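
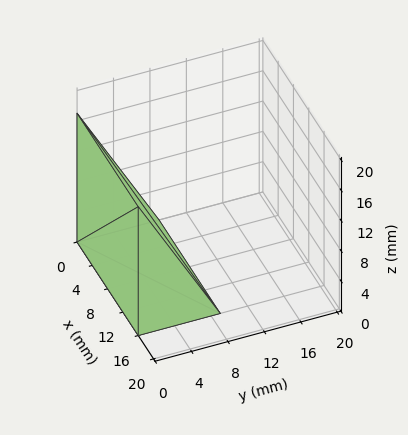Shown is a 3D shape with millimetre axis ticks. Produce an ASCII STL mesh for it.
Reading the render: the shape is a wedge (ramp): 16 × 9 mm base, rising to 17 mm along the y=0 edge and sloping linearly to z=0 at y=9 (dimensions read to the nearest mm from the axis ticks). For the STL, each face is triangulated and given an outward normal.

solid part
  facet normal 0.0000 0.0000 -1.0000
    outer loop
      vertex 16.0 9.0 0.0
      vertex 16.0 0.0 0.0
      vertex 0.0 0.0 0.0
    endloop
  endfacet
  facet normal 0.0000 0.0000 -1.0000
    outer loop
      vertex 0.0 9.0 0.0
      vertex 16.0 9.0 0.0
      vertex 0.0 0.0 0.0
    endloop
  endfacet
  facet normal 0.0000 -1.0000 0.0000
    outer loop
      vertex 0.0 0.0 0.0
      vertex 16.0 0.0 0.0
      vertex 16.0 0.0 17.0
    endloop
  endfacet
  facet normal 0.0000 -1.0000 0.0000
    outer loop
      vertex 0.0 0.0 0.0
      vertex 16.0 0.0 17.0
      vertex 0.0 0.0 17.0
    endloop
  endfacet
  facet normal 0.0000 0.8838 0.4679
    outer loop
      vertex 0.0 0.0 17.0
      vertex 16.0 0.0 17.0
      vertex 16.0 9.0 0.0
    endloop
  endfacet
  facet normal 0.0000 0.8838 0.4679
    outer loop
      vertex 0.0 0.0 17.0
      vertex 16.0 9.0 0.0
      vertex 0.0 9.0 0.0
    endloop
  endfacet
  facet normal -1.0000 0.0000 0.0000
    outer loop
      vertex 0.0 0.0 17.0
      vertex 0.0 9.0 0.0
      vertex 0.0 0.0 0.0
    endloop
  endfacet
  facet normal 1.0000 0.0000 0.0000
    outer loop
      vertex 16.0 0.0 0.0
      vertex 16.0 9.0 0.0
      vertex 16.0 0.0 17.0
    endloop
  endfacet
endsolid part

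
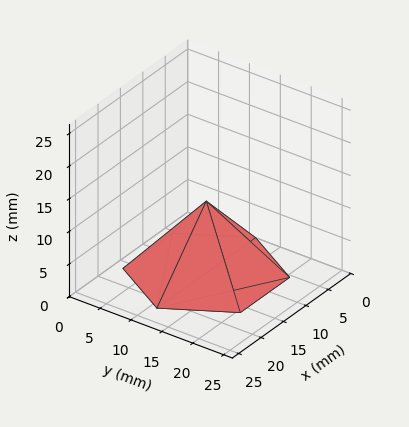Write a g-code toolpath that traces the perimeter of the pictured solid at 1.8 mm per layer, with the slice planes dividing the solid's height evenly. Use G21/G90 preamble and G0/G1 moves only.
Reading the render: the shape is a regular 6-sided pyramid, base circumscribed radius ≈ 11 mm, apex at z ≈ 11 mm (dimensions read to the nearest mm from the axis ticks). For the g-code, the solid's height is divided into equal slices at the stated Δz and each level perimeter traced with G1 moves after a G0 lift.

; perimeter-only toolpath
G21 ; units = mm
G90 ; absolute positioning
G28 ; home
; layer 1
G0 Z1.8
G0 X20.2 Y11.0
G1 X15.6 Y18.9
G1 X6.4 Y18.9
G1 X1.8 Y11.0
G1 X6.4 Y3.1
G1 X15.6 Y3.1
G1 X20.2 Y11.0
; layer 2
G0 Z3.7
G0 X18.3 Y11.0
G1 X14.7 Y17.3
G1 X7.3 Y17.3
G1 X3.7 Y11.0
G1 X7.3 Y4.7
G1 X14.7 Y4.7
G1 X18.3 Y11.0
; layer 3
G0 Z5.5
G0 X16.5 Y11.0
G1 X13.8 Y15.8
G1 X8.2 Y15.8
G1 X5.5 Y11.0
G1 X8.2 Y6.2
G1 X13.8 Y6.2
G1 X16.5 Y11.0
; layer 4
G0 Z7.3
G0 X14.7 Y11.0
G1 X12.8 Y14.2
G1 X9.2 Y14.2
G1 X7.3 Y11.0
G1 X9.2 Y7.8
G1 X12.8 Y7.8
G1 X14.7 Y11.0
; layer 5
G0 Z9.2
G0 X12.8 Y11.0
G1 X11.9 Y12.6
G1 X10.1 Y12.6
G1 X9.2 Y11.0
G1 X10.1 Y9.4
G1 X11.9 Y9.4
G1 X12.8 Y11.0
M2 ; end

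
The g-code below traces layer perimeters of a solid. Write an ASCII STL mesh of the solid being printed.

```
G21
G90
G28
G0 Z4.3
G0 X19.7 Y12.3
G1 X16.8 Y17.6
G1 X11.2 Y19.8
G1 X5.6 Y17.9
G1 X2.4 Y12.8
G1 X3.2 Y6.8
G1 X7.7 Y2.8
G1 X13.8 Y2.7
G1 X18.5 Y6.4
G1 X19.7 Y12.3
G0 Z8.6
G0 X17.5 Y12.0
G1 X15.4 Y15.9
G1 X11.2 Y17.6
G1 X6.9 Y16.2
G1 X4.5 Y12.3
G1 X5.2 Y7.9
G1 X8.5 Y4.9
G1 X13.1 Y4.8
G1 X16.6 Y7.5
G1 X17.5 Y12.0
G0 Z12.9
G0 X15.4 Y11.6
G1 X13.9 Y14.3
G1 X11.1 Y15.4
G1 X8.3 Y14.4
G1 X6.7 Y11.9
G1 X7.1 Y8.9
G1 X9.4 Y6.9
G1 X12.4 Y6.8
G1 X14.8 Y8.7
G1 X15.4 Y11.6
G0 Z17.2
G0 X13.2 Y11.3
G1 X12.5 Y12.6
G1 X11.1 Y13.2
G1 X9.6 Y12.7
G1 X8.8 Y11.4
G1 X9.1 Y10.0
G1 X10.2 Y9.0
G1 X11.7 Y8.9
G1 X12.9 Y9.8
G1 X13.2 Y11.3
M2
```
solid part
  facet normal 0.0000 0.0000 -1.0000
    outer loop
      vertex 11.3 22.0 0.0
      vertex 18.3 19.2 0.0
      vertex 21.9 12.6 0.0
    endloop
  endfacet
  facet normal 0.0000 0.0000 -1.0000
    outer loop
      vertex 4.2 19.6 0.0
      vertex 11.3 22.0 0.0
      vertex 21.9 12.6 0.0
    endloop
  endfacet
  facet normal 0.0000 0.0000 -1.0000
    outer loop
      vertex 0.2 13.2 0.0
      vertex 4.2 19.6 0.0
      vertex 21.9 12.6 0.0
    endloop
  endfacet
  facet normal 0.0000 0.0000 -1.0000
    outer loop
      vertex 1.3 5.8 0.0
      vertex 0.2 13.2 0.0
      vertex 21.9 12.6 0.0
    endloop
  endfacet
  facet normal 0.0000 0.0000 -1.0000
    outer loop
      vertex 6.9 0.8 0.0
      vertex 1.3 5.8 0.0
      vertex 21.9 12.6 0.0
    endloop
  endfacet
  facet normal 0.0000 0.0000 -1.0000
    outer loop
      vertex 14.5 0.6 0.0
      vertex 6.9 0.8 0.0
      vertex 21.9 12.6 0.0
    endloop
  endfacet
  facet normal 0.0000 0.0000 -1.0000
    outer loop
      vertex 20.4 5.2 0.0
      vertex 14.5 0.6 0.0
      vertex 21.9 12.6 0.0
    endloop
  endfacet
  facet normal 0.7912 0.4316 0.4332
    outer loop
      vertex 21.9 12.6 0.0
      vertex 18.3 19.2 0.0
      vertex 11.0 11.0 21.5
    endloop
  endfacet
  facet normal 0.3348 0.8370 0.4329
    outer loop
      vertex 18.3 19.2 0.0
      vertex 11.3 22.0 0.0
      vertex 11.0 11.0 21.5
    endloop
  endfacet
  facet normal -0.2887 0.8540 0.4329
    outer loop
      vertex 11.3 22.0 0.0
      vertex 4.2 19.6 0.0
      vertex 11.0 11.0 21.5
    endloop
  endfacet
  facet normal -0.7644 0.4778 0.4329
    outer loop
      vertex 4.2 19.6 0.0
      vertex 0.2 13.2 0.0
      vertex 11.0 11.0 21.5
    endloop
  endfacet
  facet normal -0.8911 -0.1325 0.4341
    outer loop
      vertex 0.2 13.2 0.0
      vertex 1.3 5.8 0.0
      vertex 11.0 11.0 21.5
    endloop
  endfacet
  facet normal -0.6002 -0.6722 0.4334
    outer loop
      vertex 1.3 5.8 0.0
      vertex 6.9 0.8 0.0
      vertex 11.0 11.0 21.5
    endloop
  endfacet
  facet normal -0.0237 -0.9015 0.4322
    outer loop
      vertex 6.9 0.8 0.0
      vertex 14.5 0.6 0.0
      vertex 11.0 11.0 21.5
    endloop
  endfacet
  facet normal 0.5540 -0.7105 0.4339
    outer loop
      vertex 14.5 0.6 0.0
      vertex 20.4 5.2 0.0
      vertex 11.0 11.0 21.5
    endloop
  endfacet
  facet normal 0.8828 -0.1790 0.4343
    outer loop
      vertex 20.4 5.2 0.0
      vertex 21.9 12.6 0.0
      vertex 11.0 11.0 21.5
    endloop
  endfacet
endsolid part

The G0 Z moves step by Δz≈4.3 mm. The G1 loops shrink linearly with z, so the solid tapers from its base footprint up to z≈21.5. Closing with a flat bottom cap and the tapered top and triangulating gives 16 facets — a regular 9-sided pyramid, base circumscribed radius ≈ 11 mm, apex at z ≈ 21.5 mm.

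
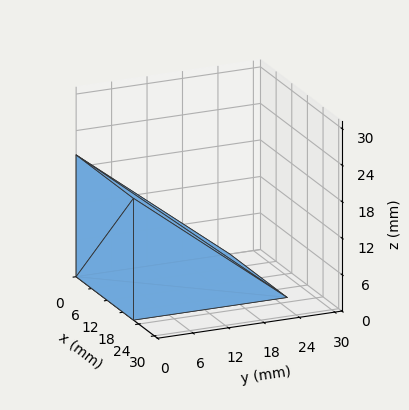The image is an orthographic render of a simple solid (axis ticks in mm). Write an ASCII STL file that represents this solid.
Reading the render: the shape is a wedge (ramp): 22 × 26 mm base, rising to 20 mm along the y=0 edge and sloping linearly to z=0 at y=26 (dimensions read to the nearest mm from the axis ticks). For the STL, each face is triangulated and given an outward normal.

solid part
  facet normal 0.0000 0.0000 -1.0000
    outer loop
      vertex 22.00 26.00 0.00
      vertex 22.00 0.00 0.00
      vertex 0.00 0.00 0.00
    endloop
  endfacet
  facet normal 0.0000 0.0000 -1.0000
    outer loop
      vertex 0.00 26.00 0.00
      vertex 22.00 26.00 0.00
      vertex 0.00 0.00 0.00
    endloop
  endfacet
  facet normal 0.0000 -1.0000 0.0000
    outer loop
      vertex 0.00 0.00 0.00
      vertex 22.00 0.00 0.00
      vertex 22.00 0.00 20.00
    endloop
  endfacet
  facet normal 0.0000 -1.0000 0.0000
    outer loop
      vertex 0.00 0.00 0.00
      vertex 22.00 0.00 20.00
      vertex 0.00 0.00 20.00
    endloop
  endfacet
  facet normal 0.0000 0.6097 0.7926
    outer loop
      vertex 0.00 0.00 20.00
      vertex 22.00 0.00 20.00
      vertex 22.00 26.00 0.00
    endloop
  endfacet
  facet normal 0.0000 0.6097 0.7926
    outer loop
      vertex 0.00 0.00 20.00
      vertex 22.00 26.00 0.00
      vertex 0.00 26.00 0.00
    endloop
  endfacet
  facet normal -1.0000 0.0000 0.0000
    outer loop
      vertex 0.00 0.00 20.00
      vertex 0.00 26.00 0.00
      vertex 0.00 0.00 0.00
    endloop
  endfacet
  facet normal 1.0000 0.0000 0.0000
    outer loop
      vertex 22.00 0.00 0.00
      vertex 22.00 26.00 0.00
      vertex 22.00 0.00 20.00
    endloop
  endfacet
endsolid part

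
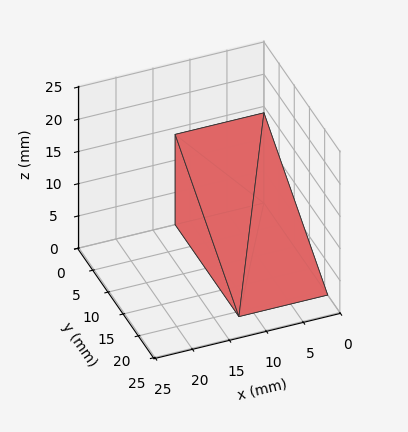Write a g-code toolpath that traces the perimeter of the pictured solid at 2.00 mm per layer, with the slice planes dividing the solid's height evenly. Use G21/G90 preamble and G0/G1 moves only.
Reading the render: the shape is a wedge (ramp): 12 × 21 mm base, rising to 14 mm along the y=0 edge and sloping linearly to z=0 at y=21 (dimensions read to the nearest mm from the axis ticks). For the g-code, the solid's height is divided into equal slices at the stated Δz and each level perimeter traced with G1 moves after a G0 lift.

; perimeter-only toolpath
G21 ; units = mm
G90 ; absolute positioning
G28 ; home
; layer 1
G0 Z2.00
G0 X0.00 Y0.00
G1 X12.00 Y0.00
G1 X12.00 Y18.00
G1 X0.00 Y18.00
G1 X0.00 Y0.00
; layer 2
G0 Z4.00
G0 X0.00 Y0.00
G1 X12.00 Y0.00
G1 X12.00 Y15.00
G1 X0.00 Y15.00
G1 X0.00 Y0.00
; layer 3
G0 Z6.00
G0 X0.00 Y0.00
G1 X12.00 Y0.00
G1 X12.00 Y12.00
G1 X0.00 Y12.00
G1 X0.00 Y0.00
; layer 4
G0 Z8.00
G0 X0.00 Y0.00
G1 X12.00 Y0.00
G1 X12.00 Y9.00
G1 X0.00 Y9.00
G1 X0.00 Y0.00
; layer 5
G0 Z10.00
G0 X0.00 Y0.00
G1 X12.00 Y0.00
G1 X12.00 Y6.00
G1 X0.00 Y6.00
G1 X0.00 Y0.00
; layer 6
G0 Z12.00
G0 X0.00 Y0.00
G1 X12.00 Y0.00
G1 X12.00 Y3.00
G1 X0.00 Y3.00
G1 X0.00 Y0.00
M2 ; end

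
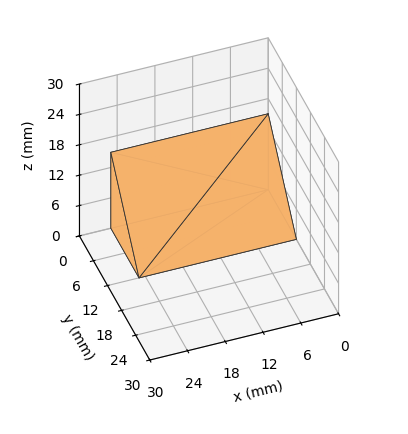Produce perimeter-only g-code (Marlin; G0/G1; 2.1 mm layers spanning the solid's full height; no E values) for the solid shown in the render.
Reading the render: the shape is a wedge (ramp): 25 × 12 mm base, rising to 15 mm along the y=0 edge and sloping linearly to z=0 at y=12 (dimensions read to the nearest mm from the axis ticks). For the g-code, the solid's height is divided into equal slices at the stated Δz and each level perimeter traced with G1 moves after a G0 lift.

; perimeter-only toolpath
G21 ; units = mm
G90 ; absolute positioning
G28 ; home
; layer 1
G0 Z2.1
G0 X0.0 Y0.0
G1 X25.0 Y0.0
G1 X25.0 Y10.3
G1 X0.0 Y10.3
G1 X0.0 Y0.0
; layer 2
G0 Z4.3
G0 X0.0 Y0.0
G1 X25.0 Y0.0
G1 X25.0 Y8.6
G1 X0.0 Y8.6
G1 X0.0 Y0.0
; layer 3
G0 Z6.4
G0 X0.0 Y0.0
G1 X25.0 Y0.0
G1 X25.0 Y6.9
G1 X0.0 Y6.9
G1 X0.0 Y0.0
; layer 4
G0 Z8.6
G0 X0.0 Y0.0
G1 X25.0 Y0.0
G1 X25.0 Y5.1
G1 X0.0 Y5.1
G1 X0.0 Y0.0
; layer 5
G0 Z10.7
G0 X0.0 Y0.0
G1 X25.0 Y0.0
G1 X25.0 Y3.4
G1 X0.0 Y3.4
G1 X0.0 Y0.0
; layer 6
G0 Z12.9
G0 X0.0 Y0.0
G1 X25.0 Y0.0
G1 X25.0 Y1.7
G1 X0.0 Y1.7
G1 X0.0 Y0.0
M2 ; end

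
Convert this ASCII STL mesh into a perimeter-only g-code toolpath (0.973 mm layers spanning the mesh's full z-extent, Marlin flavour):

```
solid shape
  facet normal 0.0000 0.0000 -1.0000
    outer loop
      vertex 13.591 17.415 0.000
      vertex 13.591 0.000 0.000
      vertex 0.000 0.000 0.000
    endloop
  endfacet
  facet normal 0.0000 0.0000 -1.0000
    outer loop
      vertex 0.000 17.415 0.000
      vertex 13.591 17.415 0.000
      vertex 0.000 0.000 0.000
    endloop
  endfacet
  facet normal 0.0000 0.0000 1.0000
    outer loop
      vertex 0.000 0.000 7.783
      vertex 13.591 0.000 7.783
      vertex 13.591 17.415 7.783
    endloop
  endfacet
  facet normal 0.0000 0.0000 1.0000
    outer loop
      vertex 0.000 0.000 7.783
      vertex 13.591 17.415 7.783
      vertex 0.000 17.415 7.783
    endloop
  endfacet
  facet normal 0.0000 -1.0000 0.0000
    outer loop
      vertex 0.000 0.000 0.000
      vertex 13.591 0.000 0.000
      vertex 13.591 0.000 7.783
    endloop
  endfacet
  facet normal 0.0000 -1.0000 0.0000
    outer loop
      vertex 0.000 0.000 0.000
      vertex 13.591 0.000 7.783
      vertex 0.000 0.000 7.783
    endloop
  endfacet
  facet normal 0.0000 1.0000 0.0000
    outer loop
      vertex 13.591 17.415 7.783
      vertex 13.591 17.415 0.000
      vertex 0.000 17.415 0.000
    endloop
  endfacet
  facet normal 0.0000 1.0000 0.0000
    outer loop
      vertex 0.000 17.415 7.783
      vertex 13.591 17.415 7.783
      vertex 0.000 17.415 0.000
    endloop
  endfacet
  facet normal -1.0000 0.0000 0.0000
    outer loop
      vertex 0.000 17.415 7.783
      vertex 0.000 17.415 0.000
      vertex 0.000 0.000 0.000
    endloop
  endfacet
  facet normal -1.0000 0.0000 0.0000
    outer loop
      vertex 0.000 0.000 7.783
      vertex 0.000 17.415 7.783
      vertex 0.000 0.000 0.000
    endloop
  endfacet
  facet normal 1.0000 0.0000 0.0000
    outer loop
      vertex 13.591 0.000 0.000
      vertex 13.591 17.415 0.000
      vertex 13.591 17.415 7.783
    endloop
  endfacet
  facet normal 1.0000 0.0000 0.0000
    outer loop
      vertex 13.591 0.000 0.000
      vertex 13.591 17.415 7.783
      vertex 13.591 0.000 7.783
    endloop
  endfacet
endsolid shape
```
; perimeter-only toolpath
G21 ; units = mm
G90 ; absolute positioning
G28 ; home
; layer 1
G0 Z0.973
G0 X0.000 Y0.000
G1 X13.591 Y0.000
G1 X13.591 Y17.415
G1 X0.000 Y17.415
G1 X0.000 Y0.000
; layer 2
G0 Z1.946
G0 X0.000 Y0.000
G1 X13.591 Y0.000
G1 X13.591 Y17.415
G1 X0.000 Y17.415
G1 X0.000 Y0.000
; layer 3
G0 Z2.919
G0 X0.000 Y0.000
G1 X13.591 Y0.000
G1 X13.591 Y17.415
G1 X0.000 Y17.415
G1 X0.000 Y0.000
; layer 4
G0 Z3.892
G0 X0.000 Y0.000
G1 X13.591 Y0.000
G1 X13.591 Y17.415
G1 X0.000 Y17.415
G1 X0.000 Y0.000
; layer 5
G0 Z4.864
G0 X0.000 Y0.000
G1 X13.591 Y0.000
G1 X13.591 Y17.415
G1 X0.000 Y17.415
G1 X0.000 Y0.000
; layer 6
G0 Z5.837
G0 X0.000 Y0.000
G1 X13.591 Y0.000
G1 X13.591 Y17.415
G1 X0.000 Y17.415
G1 X0.000 Y0.000
; layer 7
G0 Z6.810
G0 X0.000 Y0.000
G1 X13.591 Y0.000
G1 X13.591 Y17.415
G1 X0.000 Y17.415
G1 X0.000 Y0.000
; layer 8
G0 Z7.783
G0 X0.000 Y0.000
G1 X13.591 Y0.000
G1 X13.591 Y17.415
G1 X0.000 Y17.415
G1 X0.000 Y0.000
M2 ; end

The solid is a rectangular box, roughly 13.6 × 17.4 mm footprint and 7.78 mm tall. Slicing at Δz = 0.973 mm — 8 equal slices spanning the solid's height, so layer i sits at z = i·h/8 — gives 8 non-empty perimeters. Each is a 4-segment closed polygon; G0 lifts to the layer z and rapids to the start vertex, then G1 traces the edges.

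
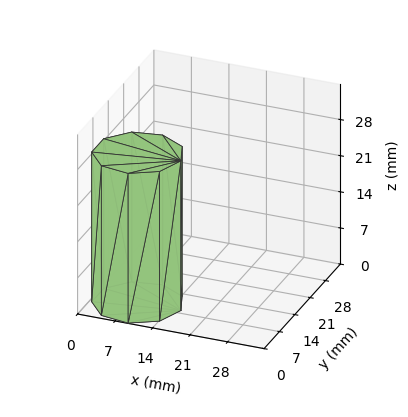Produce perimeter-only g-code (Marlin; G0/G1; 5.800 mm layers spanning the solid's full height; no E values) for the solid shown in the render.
Reading the render: the shape is a regular 9-sided prism (a cylinder approximated with 9 flat sides), circumscribed radius ≈ 8 mm, height ≈ 29 mm (dimensions read to the nearest mm from the axis ticks). For the g-code, the solid's height is divided into equal slices at the stated Δz and each level perimeter traced with G1 moves after a G0 lift.

; perimeter-only toolpath
G21 ; units = mm
G90 ; absolute positioning
G28 ; home
; layer 1
G0 Z5.800
G0 X16.000 Y8.000
G1 X14.128 Y13.142
G1 X9.389 Y15.878
G1 X4.000 Y14.928
G1 X0.482 Y10.736
G1 X0.482 Y5.264
G1 X4.000 Y1.072
G1 X9.389 Y0.122
G1 X14.128 Y2.858
G1 X16.000 Y8.000
; layer 2
G0 Z11.600
G0 X16.000 Y8.000
G1 X14.128 Y13.142
G1 X9.389 Y15.878
G1 X4.000 Y14.928
G1 X0.482 Y10.736
G1 X0.482 Y5.264
G1 X4.000 Y1.072
G1 X9.389 Y0.122
G1 X14.128 Y2.858
G1 X16.000 Y8.000
; layer 3
G0 Z17.400
G0 X16.000 Y8.000
G1 X14.128 Y13.142
G1 X9.389 Y15.878
G1 X4.000 Y14.928
G1 X0.482 Y10.736
G1 X0.482 Y5.264
G1 X4.000 Y1.072
G1 X9.389 Y0.122
G1 X14.128 Y2.858
G1 X16.000 Y8.000
; layer 4
G0 Z23.200
G0 X16.000 Y8.000
G1 X14.128 Y13.142
G1 X9.389 Y15.878
G1 X4.000 Y14.928
G1 X0.482 Y10.736
G1 X0.482 Y5.264
G1 X4.000 Y1.072
G1 X9.389 Y0.122
G1 X14.128 Y2.858
G1 X16.000 Y8.000
; layer 5
G0 Z29.000
G0 X16.000 Y8.000
G1 X14.128 Y13.142
G1 X9.389 Y15.878
G1 X4.000 Y14.928
G1 X0.482 Y10.736
G1 X0.482 Y5.264
G1 X4.000 Y1.072
G1 X9.389 Y0.122
G1 X14.128 Y2.858
G1 X16.000 Y8.000
M2 ; end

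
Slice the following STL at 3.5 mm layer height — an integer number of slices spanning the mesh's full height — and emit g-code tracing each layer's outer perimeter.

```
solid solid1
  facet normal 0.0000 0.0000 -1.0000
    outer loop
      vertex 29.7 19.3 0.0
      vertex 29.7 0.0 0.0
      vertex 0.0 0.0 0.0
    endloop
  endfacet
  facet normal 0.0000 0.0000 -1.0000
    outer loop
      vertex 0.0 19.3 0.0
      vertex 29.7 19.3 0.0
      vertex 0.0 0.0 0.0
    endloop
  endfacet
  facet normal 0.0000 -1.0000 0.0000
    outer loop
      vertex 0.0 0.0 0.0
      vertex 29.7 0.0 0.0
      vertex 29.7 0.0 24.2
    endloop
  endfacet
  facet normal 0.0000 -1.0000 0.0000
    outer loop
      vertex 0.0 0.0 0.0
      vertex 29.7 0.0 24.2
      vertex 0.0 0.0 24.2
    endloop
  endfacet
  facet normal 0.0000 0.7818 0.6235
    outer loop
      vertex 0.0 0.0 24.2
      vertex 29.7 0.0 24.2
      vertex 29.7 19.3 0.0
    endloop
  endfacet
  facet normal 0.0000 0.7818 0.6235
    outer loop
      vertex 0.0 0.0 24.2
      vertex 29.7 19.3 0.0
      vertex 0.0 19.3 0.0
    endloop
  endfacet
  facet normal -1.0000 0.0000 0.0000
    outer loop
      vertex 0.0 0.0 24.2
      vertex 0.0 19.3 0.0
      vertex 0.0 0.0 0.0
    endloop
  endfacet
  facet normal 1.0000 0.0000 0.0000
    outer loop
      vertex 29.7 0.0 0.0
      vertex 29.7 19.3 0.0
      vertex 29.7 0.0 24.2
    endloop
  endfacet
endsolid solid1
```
; perimeter-only toolpath
G21 ; units = mm
G90 ; absolute positioning
G28 ; home
; layer 1
G0 Z3.5
G0 X0.0 Y0.0
G1 X29.7 Y0.0
G1 X29.7 Y16.5
G1 X0.0 Y16.5
G1 X0.0 Y0.0
; layer 2
G0 Z6.9
G0 X0.0 Y0.0
G1 X29.7 Y0.0
G1 X29.7 Y13.8
G1 X0.0 Y13.8
G1 X0.0 Y0.0
; layer 3
G0 Z10.4
G0 X0.0 Y0.0
G1 X29.7 Y0.0
G1 X29.7 Y11.0
G1 X0.0 Y11.0
G1 X0.0 Y0.0
; layer 4
G0 Z13.8
G0 X0.0 Y0.0
G1 X29.7 Y0.0
G1 X29.7 Y8.3
G1 X0.0 Y8.3
G1 X0.0 Y0.0
; layer 5
G0 Z17.3
G0 X0.0 Y0.0
G1 X29.7 Y0.0
G1 X29.7 Y5.5
G1 X0.0 Y5.5
G1 X0.0 Y0.0
; layer 6
G0 Z20.7
G0 X0.0 Y0.0
G1 X29.7 Y0.0
G1 X29.7 Y2.8
G1 X0.0 Y2.8
G1 X0.0 Y0.0
M2 ; end

The solid is a wedge (ramp): 29.7 × 19.3 mm base, rising to 24.2 mm along the y=0 edge and sloping linearly to z=0 at y=19.3. Slicing at Δz = 3.5 mm — 7 equal slices spanning the solid's height, so layer i sits at z = i·h/7 — gives 6 non-empty perimeters. Each is a 4-segment closed polygon; G0 lifts to the layer z and rapids to the start vertex, then G1 traces the edges. The cross-section shrinks linearly with z (the slice at the apex is degenerate and omitted).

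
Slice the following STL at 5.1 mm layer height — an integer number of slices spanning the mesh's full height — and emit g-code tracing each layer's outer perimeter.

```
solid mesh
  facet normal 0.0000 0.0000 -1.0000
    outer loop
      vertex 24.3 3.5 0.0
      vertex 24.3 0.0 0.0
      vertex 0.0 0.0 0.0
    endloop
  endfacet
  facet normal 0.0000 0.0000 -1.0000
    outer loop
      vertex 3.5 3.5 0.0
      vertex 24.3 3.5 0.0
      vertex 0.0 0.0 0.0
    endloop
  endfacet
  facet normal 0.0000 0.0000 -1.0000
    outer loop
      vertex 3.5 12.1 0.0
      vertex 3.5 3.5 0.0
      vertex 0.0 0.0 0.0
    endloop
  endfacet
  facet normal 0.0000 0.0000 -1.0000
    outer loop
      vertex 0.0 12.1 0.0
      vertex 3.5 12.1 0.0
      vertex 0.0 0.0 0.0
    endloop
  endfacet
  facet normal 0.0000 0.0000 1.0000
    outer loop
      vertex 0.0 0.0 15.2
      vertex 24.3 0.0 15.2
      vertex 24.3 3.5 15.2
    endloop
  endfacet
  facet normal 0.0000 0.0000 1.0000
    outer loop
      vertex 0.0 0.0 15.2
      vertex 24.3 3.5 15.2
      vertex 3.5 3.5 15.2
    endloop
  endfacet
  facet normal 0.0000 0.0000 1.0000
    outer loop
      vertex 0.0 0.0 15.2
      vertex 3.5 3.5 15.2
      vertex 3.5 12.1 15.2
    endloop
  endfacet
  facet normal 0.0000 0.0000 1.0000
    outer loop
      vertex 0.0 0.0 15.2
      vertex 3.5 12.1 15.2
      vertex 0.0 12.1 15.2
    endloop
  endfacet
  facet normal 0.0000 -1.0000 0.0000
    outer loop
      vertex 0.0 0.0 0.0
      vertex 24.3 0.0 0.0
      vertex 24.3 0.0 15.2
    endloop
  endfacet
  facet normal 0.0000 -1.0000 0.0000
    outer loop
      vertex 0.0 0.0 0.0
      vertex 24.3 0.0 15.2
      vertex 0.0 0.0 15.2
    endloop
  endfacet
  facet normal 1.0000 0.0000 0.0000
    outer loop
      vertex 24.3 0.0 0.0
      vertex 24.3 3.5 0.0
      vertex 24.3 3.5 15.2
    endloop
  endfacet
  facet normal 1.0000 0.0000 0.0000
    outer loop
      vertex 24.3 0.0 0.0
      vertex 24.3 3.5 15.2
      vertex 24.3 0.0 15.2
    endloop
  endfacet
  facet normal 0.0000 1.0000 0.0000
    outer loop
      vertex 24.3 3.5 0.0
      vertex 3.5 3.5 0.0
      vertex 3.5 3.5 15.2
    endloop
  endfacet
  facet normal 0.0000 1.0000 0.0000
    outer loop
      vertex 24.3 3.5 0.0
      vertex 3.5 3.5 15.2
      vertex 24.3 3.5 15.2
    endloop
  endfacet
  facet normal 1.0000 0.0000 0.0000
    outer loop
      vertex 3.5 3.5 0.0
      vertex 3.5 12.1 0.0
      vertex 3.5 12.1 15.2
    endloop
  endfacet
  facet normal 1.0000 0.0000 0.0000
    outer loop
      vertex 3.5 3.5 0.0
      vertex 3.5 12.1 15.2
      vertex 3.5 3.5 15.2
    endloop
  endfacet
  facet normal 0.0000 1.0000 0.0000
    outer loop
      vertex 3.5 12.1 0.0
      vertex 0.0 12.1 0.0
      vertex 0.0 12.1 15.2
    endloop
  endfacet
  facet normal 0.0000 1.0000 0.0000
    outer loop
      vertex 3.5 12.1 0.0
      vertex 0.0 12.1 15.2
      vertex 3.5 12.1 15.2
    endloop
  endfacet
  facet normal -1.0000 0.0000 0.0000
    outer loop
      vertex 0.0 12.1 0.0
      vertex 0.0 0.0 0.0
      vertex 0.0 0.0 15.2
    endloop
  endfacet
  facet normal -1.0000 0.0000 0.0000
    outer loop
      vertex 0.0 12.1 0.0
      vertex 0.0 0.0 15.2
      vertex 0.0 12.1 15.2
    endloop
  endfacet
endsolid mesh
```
; perimeter-only toolpath
G21 ; units = mm
G90 ; absolute positioning
G28 ; home
; layer 1
G0 Z5.1
G0 X0.0 Y0.0
G1 X24.3 Y0.0
G1 X24.3 Y3.5
G1 X3.5 Y3.5
G1 X3.5 Y12.1
G1 X0.0 Y12.1
G1 X0.0 Y0.0
; layer 2
G0 Z10.1
G0 X0.0 Y0.0
G1 X24.3 Y0.0
G1 X24.3 Y3.5
G1 X3.5 Y3.5
G1 X3.5 Y12.1
G1 X0.0 Y12.1
G1 X0.0 Y0.0
; layer 3
G0 Z15.2
G0 X0.0 Y0.0
G1 X24.3 Y0.0
G1 X24.3 Y3.5
G1 X3.5 Y3.5
G1 X3.5 Y12.1
G1 X0.0 Y12.1
G1 X0.0 Y0.0
M2 ; end

The solid is an L-shaped prism: outer 24.3 × 12.1 mm, arm thicknesses ≈ 3.5 mm (horizontal) and 3.5 mm (vertical), extruded 15.2 mm in z. Slicing at Δz = 5.1 mm — 3 equal slices spanning the solid's height, so layer i sits at z = i·h/3 — gives 3 non-empty perimeters. Each is a 6-segment closed polygon; G0 lifts to the layer z and rapids to the start vertex, then G1 traces the edges.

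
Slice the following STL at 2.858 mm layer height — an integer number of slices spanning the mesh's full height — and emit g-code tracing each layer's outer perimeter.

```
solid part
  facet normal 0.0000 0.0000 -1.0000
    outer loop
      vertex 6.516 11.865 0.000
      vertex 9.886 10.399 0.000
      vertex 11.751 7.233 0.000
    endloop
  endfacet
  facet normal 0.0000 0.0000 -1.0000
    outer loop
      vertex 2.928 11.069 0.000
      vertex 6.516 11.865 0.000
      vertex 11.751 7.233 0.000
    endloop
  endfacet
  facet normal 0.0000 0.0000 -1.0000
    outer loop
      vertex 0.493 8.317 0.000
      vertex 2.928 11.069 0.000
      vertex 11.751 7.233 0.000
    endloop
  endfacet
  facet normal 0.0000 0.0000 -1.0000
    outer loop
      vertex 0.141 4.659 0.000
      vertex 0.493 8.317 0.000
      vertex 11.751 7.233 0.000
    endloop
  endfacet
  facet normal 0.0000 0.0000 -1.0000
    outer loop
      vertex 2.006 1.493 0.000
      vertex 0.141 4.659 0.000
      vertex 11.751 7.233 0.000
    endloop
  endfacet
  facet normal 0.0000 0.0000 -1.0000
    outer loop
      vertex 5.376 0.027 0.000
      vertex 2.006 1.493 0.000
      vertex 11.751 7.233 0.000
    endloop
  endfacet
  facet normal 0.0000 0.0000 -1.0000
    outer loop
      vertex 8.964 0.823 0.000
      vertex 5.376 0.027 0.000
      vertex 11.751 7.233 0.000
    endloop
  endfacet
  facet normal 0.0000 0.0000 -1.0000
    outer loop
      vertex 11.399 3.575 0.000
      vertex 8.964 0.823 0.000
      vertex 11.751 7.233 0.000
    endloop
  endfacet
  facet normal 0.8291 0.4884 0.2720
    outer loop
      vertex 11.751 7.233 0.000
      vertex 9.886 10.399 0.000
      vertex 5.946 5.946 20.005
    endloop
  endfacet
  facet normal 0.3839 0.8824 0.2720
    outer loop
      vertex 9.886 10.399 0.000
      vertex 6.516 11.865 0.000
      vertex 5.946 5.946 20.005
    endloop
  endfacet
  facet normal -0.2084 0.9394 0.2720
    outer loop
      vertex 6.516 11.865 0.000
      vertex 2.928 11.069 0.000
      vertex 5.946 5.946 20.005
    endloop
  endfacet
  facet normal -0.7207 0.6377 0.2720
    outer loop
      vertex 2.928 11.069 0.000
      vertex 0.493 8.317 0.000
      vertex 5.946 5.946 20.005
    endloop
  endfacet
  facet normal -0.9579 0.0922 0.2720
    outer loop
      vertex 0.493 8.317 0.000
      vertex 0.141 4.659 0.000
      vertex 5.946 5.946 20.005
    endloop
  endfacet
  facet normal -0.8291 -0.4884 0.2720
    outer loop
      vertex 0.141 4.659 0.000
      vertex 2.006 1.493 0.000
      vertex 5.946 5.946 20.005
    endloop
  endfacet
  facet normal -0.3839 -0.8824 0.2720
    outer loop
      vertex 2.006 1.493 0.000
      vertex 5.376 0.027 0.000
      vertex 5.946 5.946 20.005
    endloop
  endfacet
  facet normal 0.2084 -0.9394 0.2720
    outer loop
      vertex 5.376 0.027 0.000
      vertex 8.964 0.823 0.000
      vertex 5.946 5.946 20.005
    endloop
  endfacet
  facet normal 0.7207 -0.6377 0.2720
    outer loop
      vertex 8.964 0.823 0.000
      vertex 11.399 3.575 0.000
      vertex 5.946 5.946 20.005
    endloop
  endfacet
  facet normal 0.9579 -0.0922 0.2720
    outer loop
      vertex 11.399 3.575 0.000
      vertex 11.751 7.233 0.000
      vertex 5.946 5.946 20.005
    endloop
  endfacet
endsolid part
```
; perimeter-only toolpath
G21 ; units = mm
G90 ; absolute positioning
G28 ; home
; layer 1
G0 Z2.858
G0 X10.922 Y7.049
G1 X9.323 Y9.763
G1 X6.435 Y11.019
G1 X3.359 Y10.337
G1 X1.272 Y7.978
G1 X0.970 Y4.843
G1 X2.569 Y2.129
G1 X5.457 Y0.873
G1 X8.533 Y1.555
G1 X10.620 Y3.914
G1 X10.922 Y7.049
; layer 2
G0 Z5.716
G0 X10.092 Y6.865
G1 X8.760 Y9.127
G1 X6.353 Y10.174
G1 X3.790 Y9.605
G1 X2.051 Y7.640
G1 X1.800 Y5.027
G1 X3.132 Y2.765
G1 X5.539 Y1.718
G1 X8.102 Y2.287
G1 X9.841 Y4.252
G1 X10.092 Y6.865
; layer 3
G0 Z8.574
G0 X9.263 Y6.681
G1 X8.197 Y8.491
G1 X6.272 Y9.328
G1 X4.221 Y8.873
G1 X2.830 Y7.301
G1 X2.629 Y5.211
G1 X3.695 Y3.401
G1 X5.620 Y2.564
G1 X7.671 Y3.019
G1 X9.062 Y4.591
G1 X9.263 Y6.681
; layer 4
G0 Z11.431
G0 X8.434 Y6.498
G1 X7.635 Y7.854
G1 X6.190 Y8.483
G1 X4.653 Y8.142
G1 X3.609 Y6.962
G1 X3.458 Y5.394
G1 X4.257 Y4.038
G1 X5.702 Y3.409
G1 X7.239 Y3.750
G1 X8.283 Y4.930
G1 X8.434 Y6.498
; layer 5
G0 Z14.289
G0 X7.605 Y6.314
G1 X7.072 Y7.218
G1 X6.109 Y7.637
G1 X5.084 Y7.410
G1 X4.388 Y6.623
G1 X4.287 Y5.578
G1 X4.820 Y4.674
G1 X5.783 Y4.255
G1 X6.808 Y4.482
G1 X7.504 Y5.269
G1 X7.605 Y6.314
; layer 6
G0 Z17.147
G0 X6.775 Y6.130
G1 X6.509 Y6.582
G1 X6.027 Y6.792
G1 X5.515 Y6.678
G1 X5.167 Y6.285
G1 X5.117 Y5.762
G1 X5.383 Y5.310
G1 X5.865 Y5.100
G1 X6.377 Y5.214
G1 X6.725 Y5.607
G1 X6.775 Y6.130
M2 ; end

The solid is a regular 10-sided pyramid, base circumscribed radius ≈ 5.95 mm, apex at z ≈ 20 mm. Slicing at Δz = 2.858 mm — 7 equal slices spanning the solid's height, so layer i sits at z = i·h/7 — gives 6 non-empty perimeters. Each is a 10-segment closed polygon; G0 lifts to the layer z and rapids to the start vertex, then G1 traces the edges. The cross-section shrinks linearly with z (the slice at the apex is degenerate and omitted).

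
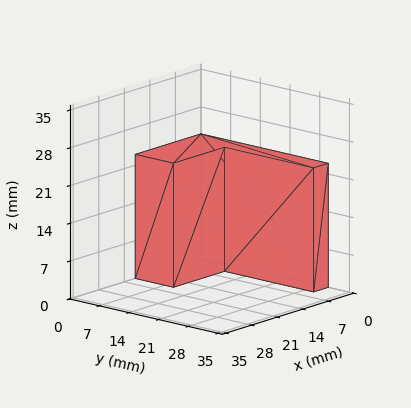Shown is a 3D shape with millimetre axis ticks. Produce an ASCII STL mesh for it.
Reading the render: the shape is an L-shaped prism: outer 18 × 30 mm, arm thicknesses ≈ 9 mm (horizontal) and 4 mm (vertical), extruded 23 mm in z (dimensions read to the nearest mm from the axis ticks). For the STL, each face is triangulated and given an outward normal.

solid part
  facet normal 0.0000 0.0000 -1.0000
    outer loop
      vertex 18.00 9.00 0.00
      vertex 18.00 0.00 0.00
      vertex 0.00 0.00 0.00
    endloop
  endfacet
  facet normal 0.0000 0.0000 -1.0000
    outer loop
      vertex 4.00 9.00 0.00
      vertex 18.00 9.00 0.00
      vertex 0.00 0.00 0.00
    endloop
  endfacet
  facet normal 0.0000 0.0000 -1.0000
    outer loop
      vertex 4.00 30.00 0.00
      vertex 4.00 9.00 0.00
      vertex 0.00 0.00 0.00
    endloop
  endfacet
  facet normal 0.0000 0.0000 -1.0000
    outer loop
      vertex 0.00 30.00 0.00
      vertex 4.00 30.00 0.00
      vertex 0.00 0.00 0.00
    endloop
  endfacet
  facet normal 0.0000 0.0000 1.0000
    outer loop
      vertex 0.00 0.00 23.00
      vertex 18.00 0.00 23.00
      vertex 18.00 9.00 23.00
    endloop
  endfacet
  facet normal 0.0000 0.0000 1.0000
    outer loop
      vertex 0.00 0.00 23.00
      vertex 18.00 9.00 23.00
      vertex 4.00 9.00 23.00
    endloop
  endfacet
  facet normal 0.0000 0.0000 1.0000
    outer loop
      vertex 0.00 0.00 23.00
      vertex 4.00 9.00 23.00
      vertex 4.00 30.00 23.00
    endloop
  endfacet
  facet normal 0.0000 0.0000 1.0000
    outer loop
      vertex 0.00 0.00 23.00
      vertex 4.00 30.00 23.00
      vertex 0.00 30.00 23.00
    endloop
  endfacet
  facet normal 0.0000 -1.0000 0.0000
    outer loop
      vertex 0.00 0.00 0.00
      vertex 18.00 0.00 0.00
      vertex 18.00 0.00 23.00
    endloop
  endfacet
  facet normal 0.0000 -1.0000 0.0000
    outer loop
      vertex 0.00 0.00 0.00
      vertex 18.00 0.00 23.00
      vertex 0.00 0.00 23.00
    endloop
  endfacet
  facet normal 1.0000 0.0000 0.0000
    outer loop
      vertex 18.00 0.00 0.00
      vertex 18.00 9.00 0.00
      vertex 18.00 9.00 23.00
    endloop
  endfacet
  facet normal 1.0000 0.0000 0.0000
    outer loop
      vertex 18.00 0.00 0.00
      vertex 18.00 9.00 23.00
      vertex 18.00 0.00 23.00
    endloop
  endfacet
  facet normal 0.0000 1.0000 0.0000
    outer loop
      vertex 18.00 9.00 0.00
      vertex 4.00 9.00 0.00
      vertex 4.00 9.00 23.00
    endloop
  endfacet
  facet normal 0.0000 1.0000 0.0000
    outer loop
      vertex 18.00 9.00 0.00
      vertex 4.00 9.00 23.00
      vertex 18.00 9.00 23.00
    endloop
  endfacet
  facet normal 1.0000 0.0000 0.0000
    outer loop
      vertex 4.00 9.00 0.00
      vertex 4.00 30.00 0.00
      vertex 4.00 30.00 23.00
    endloop
  endfacet
  facet normal 1.0000 0.0000 0.0000
    outer loop
      vertex 4.00 9.00 0.00
      vertex 4.00 30.00 23.00
      vertex 4.00 9.00 23.00
    endloop
  endfacet
  facet normal 0.0000 1.0000 0.0000
    outer loop
      vertex 4.00 30.00 0.00
      vertex 0.00 30.00 0.00
      vertex 0.00 30.00 23.00
    endloop
  endfacet
  facet normal 0.0000 1.0000 0.0000
    outer loop
      vertex 4.00 30.00 0.00
      vertex 0.00 30.00 23.00
      vertex 4.00 30.00 23.00
    endloop
  endfacet
  facet normal -1.0000 0.0000 0.0000
    outer loop
      vertex 0.00 30.00 0.00
      vertex 0.00 0.00 0.00
      vertex 0.00 0.00 23.00
    endloop
  endfacet
  facet normal -1.0000 0.0000 0.0000
    outer loop
      vertex 0.00 30.00 0.00
      vertex 0.00 0.00 23.00
      vertex 0.00 30.00 23.00
    endloop
  endfacet
endsolid part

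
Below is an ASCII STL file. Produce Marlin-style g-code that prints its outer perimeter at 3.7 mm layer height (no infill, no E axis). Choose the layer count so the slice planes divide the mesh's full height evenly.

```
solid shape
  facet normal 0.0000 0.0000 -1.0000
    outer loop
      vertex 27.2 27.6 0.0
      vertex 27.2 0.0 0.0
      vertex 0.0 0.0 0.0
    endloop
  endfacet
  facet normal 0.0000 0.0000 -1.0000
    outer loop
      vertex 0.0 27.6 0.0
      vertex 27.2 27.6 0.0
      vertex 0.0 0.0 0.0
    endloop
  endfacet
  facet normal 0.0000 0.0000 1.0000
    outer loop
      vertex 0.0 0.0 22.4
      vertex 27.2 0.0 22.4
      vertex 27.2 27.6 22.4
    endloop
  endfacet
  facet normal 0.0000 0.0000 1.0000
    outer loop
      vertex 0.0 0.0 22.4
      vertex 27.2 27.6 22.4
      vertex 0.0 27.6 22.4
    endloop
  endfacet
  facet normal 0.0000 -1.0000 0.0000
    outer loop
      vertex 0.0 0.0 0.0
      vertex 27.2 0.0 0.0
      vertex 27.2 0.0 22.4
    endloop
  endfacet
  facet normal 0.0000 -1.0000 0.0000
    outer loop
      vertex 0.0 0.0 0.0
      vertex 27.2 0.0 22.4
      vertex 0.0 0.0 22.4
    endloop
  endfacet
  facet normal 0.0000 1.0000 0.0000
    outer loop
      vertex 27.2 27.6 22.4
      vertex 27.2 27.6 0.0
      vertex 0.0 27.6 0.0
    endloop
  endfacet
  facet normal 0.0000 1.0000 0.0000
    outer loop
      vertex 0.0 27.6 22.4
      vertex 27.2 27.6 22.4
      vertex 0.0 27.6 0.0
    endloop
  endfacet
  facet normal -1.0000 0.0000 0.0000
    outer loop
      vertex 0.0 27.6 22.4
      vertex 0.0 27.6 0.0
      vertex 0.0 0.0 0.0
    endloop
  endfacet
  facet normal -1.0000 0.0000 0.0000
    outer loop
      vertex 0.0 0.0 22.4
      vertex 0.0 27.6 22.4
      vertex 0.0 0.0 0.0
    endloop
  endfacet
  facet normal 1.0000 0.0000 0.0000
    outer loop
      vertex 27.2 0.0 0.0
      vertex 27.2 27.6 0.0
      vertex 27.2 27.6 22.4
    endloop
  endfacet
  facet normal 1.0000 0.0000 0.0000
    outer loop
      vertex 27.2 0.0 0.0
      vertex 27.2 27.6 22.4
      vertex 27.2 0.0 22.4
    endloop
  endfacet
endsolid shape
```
; perimeter-only toolpath
G21 ; units = mm
G90 ; absolute positioning
G28 ; home
; layer 1
G0 Z3.7
G0 X0.0 Y0.0
G1 X27.2 Y0.0
G1 X27.2 Y27.6
G1 X0.0 Y27.6
G1 X0.0 Y0.0
; layer 2
G0 Z7.5
G0 X0.0 Y0.0
G1 X27.2 Y0.0
G1 X27.2 Y27.6
G1 X0.0 Y27.6
G1 X0.0 Y0.0
; layer 3
G0 Z11.2
G0 X0.0 Y0.0
G1 X27.2 Y0.0
G1 X27.2 Y27.6
G1 X0.0 Y27.6
G1 X0.0 Y0.0
; layer 4
G0 Z14.9
G0 X0.0 Y0.0
G1 X27.2 Y0.0
G1 X27.2 Y27.6
G1 X0.0 Y27.6
G1 X0.0 Y0.0
; layer 5
G0 Z18.7
G0 X0.0 Y0.0
G1 X27.2 Y0.0
G1 X27.2 Y27.6
G1 X0.0 Y27.6
G1 X0.0 Y0.0
; layer 6
G0 Z22.4
G0 X0.0 Y0.0
G1 X27.2 Y0.0
G1 X27.2 Y27.6
G1 X0.0 Y27.6
G1 X0.0 Y0.0
M2 ; end

The solid is a rectangular box, roughly 27.2 × 27.6 mm footprint and 22.4 mm tall. Slicing at Δz = 3.7 mm — 6 equal slices spanning the solid's height, so layer i sits at z = i·h/6 — gives 6 non-empty perimeters. Each is a 4-segment closed polygon; G0 lifts to the layer z and rapids to the start vertex, then G1 traces the edges.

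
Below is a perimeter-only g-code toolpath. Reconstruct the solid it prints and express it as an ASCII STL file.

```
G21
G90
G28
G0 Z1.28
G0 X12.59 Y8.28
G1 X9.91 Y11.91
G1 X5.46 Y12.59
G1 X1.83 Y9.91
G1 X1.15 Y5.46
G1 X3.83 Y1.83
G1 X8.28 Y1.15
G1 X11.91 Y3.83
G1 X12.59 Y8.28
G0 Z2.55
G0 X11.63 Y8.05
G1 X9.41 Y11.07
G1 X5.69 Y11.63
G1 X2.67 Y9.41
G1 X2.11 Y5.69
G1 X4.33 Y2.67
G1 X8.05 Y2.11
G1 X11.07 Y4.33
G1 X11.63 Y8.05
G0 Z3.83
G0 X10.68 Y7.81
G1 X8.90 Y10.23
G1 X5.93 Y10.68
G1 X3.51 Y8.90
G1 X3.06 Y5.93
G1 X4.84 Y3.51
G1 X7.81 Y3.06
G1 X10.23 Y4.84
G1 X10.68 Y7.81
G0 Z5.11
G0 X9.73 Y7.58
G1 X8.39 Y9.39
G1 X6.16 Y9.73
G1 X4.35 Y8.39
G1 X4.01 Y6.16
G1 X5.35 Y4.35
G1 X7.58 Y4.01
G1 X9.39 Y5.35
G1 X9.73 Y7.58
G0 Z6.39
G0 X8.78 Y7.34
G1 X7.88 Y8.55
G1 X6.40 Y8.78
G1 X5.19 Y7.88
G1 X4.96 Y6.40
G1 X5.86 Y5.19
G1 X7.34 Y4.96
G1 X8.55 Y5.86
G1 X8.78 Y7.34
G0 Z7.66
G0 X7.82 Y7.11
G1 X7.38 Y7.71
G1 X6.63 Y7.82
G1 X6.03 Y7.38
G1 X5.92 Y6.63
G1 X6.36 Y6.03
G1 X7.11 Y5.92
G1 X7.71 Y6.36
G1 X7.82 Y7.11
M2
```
solid part
  facet normal 0.0000 0.0000 -1.0000
    outer loop
      vertex 5.22 13.54 0.00
      vertex 10.42 12.75 0.00
      vertex 13.54 8.52 0.00
    endloop
  endfacet
  facet normal 0.0000 0.0000 -1.0000
    outer loop
      vertex 0.99 10.42 0.00
      vertex 5.22 13.54 0.00
      vertex 13.54 8.52 0.00
    endloop
  endfacet
  facet normal 0.0000 0.0000 -1.0000
    outer loop
      vertex 0.20 5.22 0.00
      vertex 0.99 10.42 0.00
      vertex 13.54 8.52 0.00
    endloop
  endfacet
  facet normal 0.0000 0.0000 -1.0000
    outer loop
      vertex 3.32 0.99 0.00
      vertex 0.20 5.22 0.00
      vertex 13.54 8.52 0.00
    endloop
  endfacet
  facet normal 0.0000 0.0000 -1.0000
    outer loop
      vertex 8.52 0.20 0.00
      vertex 3.32 0.99 0.00
      vertex 13.54 8.52 0.00
    endloop
  endfacet
  facet normal 0.0000 0.0000 -1.0000
    outer loop
      vertex 12.75 3.32 0.00
      vertex 8.52 0.20 0.00
      vertex 13.54 8.52 0.00
    endloop
  endfacet
  facet normal 0.6562 0.4840 0.5789
    outer loop
      vertex 13.54 8.52 0.00
      vertex 10.42 12.75 0.00
      vertex 6.87 6.87 8.94
    endloop
  endfacet
  facet normal 0.1225 0.8062 0.5789
    outer loop
      vertex 10.42 12.75 0.00
      vertex 5.22 13.54 0.00
      vertex 6.87 6.87 8.94
    endloop
  endfacet
  facet normal -0.4840 0.6562 0.5789
    outer loop
      vertex 5.22 13.54 0.00
      vertex 0.99 10.42 0.00
      vertex 6.87 6.87 8.94
    endloop
  endfacet
  facet normal -0.8062 0.1225 0.5789
    outer loop
      vertex 0.99 10.42 0.00
      vertex 0.20 5.22 0.00
      vertex 6.87 6.87 8.94
    endloop
  endfacet
  facet normal -0.6562 -0.4840 0.5789
    outer loop
      vertex 0.20 5.22 0.00
      vertex 3.32 0.99 0.00
      vertex 6.87 6.87 8.94
    endloop
  endfacet
  facet normal -0.1225 -0.8062 0.5789
    outer loop
      vertex 3.32 0.99 0.00
      vertex 8.52 0.20 0.00
      vertex 6.87 6.87 8.94
    endloop
  endfacet
  facet normal 0.4840 -0.6562 0.5789
    outer loop
      vertex 8.52 0.20 0.00
      vertex 12.75 3.32 0.00
      vertex 6.87 6.87 8.94
    endloop
  endfacet
  facet normal 0.8062 -0.1225 0.5789
    outer loop
      vertex 12.75 3.32 0.00
      vertex 13.54 8.52 0.00
      vertex 6.87 6.87 8.94
    endloop
  endfacet
endsolid part

The G0 Z moves step by Δz≈1.28 mm. The G1 loops shrink linearly with z, so the solid tapers from its base footprint up to z≈8.94. Closing with a flat bottom cap and the tapered top and triangulating gives 14 facets — a regular 8-sided pyramid, base circumscribed radius ≈ 6.87 mm, apex at z ≈ 8.94 mm.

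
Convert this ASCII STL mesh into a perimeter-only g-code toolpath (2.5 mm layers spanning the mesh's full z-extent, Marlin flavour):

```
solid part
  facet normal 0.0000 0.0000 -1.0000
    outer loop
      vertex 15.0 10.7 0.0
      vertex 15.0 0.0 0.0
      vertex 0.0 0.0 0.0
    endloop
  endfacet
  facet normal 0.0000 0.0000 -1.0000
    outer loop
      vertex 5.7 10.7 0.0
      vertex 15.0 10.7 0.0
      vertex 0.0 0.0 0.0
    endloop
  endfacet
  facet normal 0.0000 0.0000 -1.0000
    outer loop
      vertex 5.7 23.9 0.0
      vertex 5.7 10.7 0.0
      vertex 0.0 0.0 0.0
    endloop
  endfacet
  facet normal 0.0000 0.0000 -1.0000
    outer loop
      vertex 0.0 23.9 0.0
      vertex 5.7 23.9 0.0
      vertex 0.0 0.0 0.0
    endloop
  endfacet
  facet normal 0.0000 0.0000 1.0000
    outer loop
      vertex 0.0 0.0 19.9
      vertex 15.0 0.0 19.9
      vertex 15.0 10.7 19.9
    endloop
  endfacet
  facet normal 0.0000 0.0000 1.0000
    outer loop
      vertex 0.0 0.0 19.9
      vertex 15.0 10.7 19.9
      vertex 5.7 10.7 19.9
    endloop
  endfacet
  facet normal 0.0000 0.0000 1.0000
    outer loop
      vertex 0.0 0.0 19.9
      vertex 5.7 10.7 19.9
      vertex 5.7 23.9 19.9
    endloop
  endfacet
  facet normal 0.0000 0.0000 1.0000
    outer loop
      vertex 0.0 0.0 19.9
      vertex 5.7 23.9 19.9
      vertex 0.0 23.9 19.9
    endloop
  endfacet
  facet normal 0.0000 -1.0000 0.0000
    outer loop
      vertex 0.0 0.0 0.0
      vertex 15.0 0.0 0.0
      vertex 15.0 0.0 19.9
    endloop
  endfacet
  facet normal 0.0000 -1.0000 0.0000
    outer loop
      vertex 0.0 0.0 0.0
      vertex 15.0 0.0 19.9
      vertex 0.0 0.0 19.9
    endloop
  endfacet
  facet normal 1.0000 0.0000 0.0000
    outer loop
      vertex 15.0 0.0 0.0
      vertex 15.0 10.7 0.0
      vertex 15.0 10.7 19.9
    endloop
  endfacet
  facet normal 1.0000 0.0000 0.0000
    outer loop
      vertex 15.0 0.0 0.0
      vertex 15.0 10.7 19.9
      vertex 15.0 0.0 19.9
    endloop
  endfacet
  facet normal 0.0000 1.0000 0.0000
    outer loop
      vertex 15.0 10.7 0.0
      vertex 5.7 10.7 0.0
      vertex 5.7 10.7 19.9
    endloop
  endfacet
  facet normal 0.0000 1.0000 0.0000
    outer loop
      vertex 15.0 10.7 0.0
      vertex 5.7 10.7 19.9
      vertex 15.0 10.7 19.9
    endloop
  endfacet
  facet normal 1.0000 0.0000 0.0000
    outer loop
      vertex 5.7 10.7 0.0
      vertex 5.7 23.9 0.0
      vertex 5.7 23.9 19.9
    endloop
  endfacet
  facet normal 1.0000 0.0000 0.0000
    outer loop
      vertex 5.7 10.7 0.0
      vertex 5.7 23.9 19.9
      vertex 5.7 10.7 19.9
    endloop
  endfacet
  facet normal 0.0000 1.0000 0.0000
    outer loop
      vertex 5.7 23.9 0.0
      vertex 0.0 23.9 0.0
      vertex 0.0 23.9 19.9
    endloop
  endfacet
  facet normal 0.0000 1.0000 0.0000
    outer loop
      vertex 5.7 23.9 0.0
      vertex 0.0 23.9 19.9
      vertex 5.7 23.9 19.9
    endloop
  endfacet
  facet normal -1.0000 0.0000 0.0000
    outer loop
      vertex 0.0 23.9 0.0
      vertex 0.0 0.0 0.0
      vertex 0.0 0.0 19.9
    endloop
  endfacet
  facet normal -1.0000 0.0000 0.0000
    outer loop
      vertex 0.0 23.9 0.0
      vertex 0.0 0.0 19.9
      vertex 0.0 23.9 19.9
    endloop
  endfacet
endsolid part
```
; perimeter-only toolpath
G21 ; units = mm
G90 ; absolute positioning
G28 ; home
; layer 1
G0 Z2.5
G0 X0.0 Y0.0
G1 X15.0 Y0.0
G1 X15.0 Y10.7
G1 X5.7 Y10.7
G1 X5.7 Y23.9
G1 X0.0 Y23.9
G1 X0.0 Y0.0
; layer 2
G0 Z5.0
G0 X0.0 Y0.0
G1 X15.0 Y0.0
G1 X15.0 Y10.7
G1 X5.7 Y10.7
G1 X5.7 Y23.9
G1 X0.0 Y23.9
G1 X0.0 Y0.0
; layer 3
G0 Z7.5
G0 X0.0 Y0.0
G1 X15.0 Y0.0
G1 X15.0 Y10.7
G1 X5.7 Y10.7
G1 X5.7 Y23.9
G1 X0.0 Y23.9
G1 X0.0 Y0.0
; layer 4
G0 Z9.9
G0 X0.0 Y0.0
G1 X15.0 Y0.0
G1 X15.0 Y10.7
G1 X5.7 Y10.7
G1 X5.7 Y23.9
G1 X0.0 Y23.9
G1 X0.0 Y0.0
; layer 5
G0 Z12.4
G0 X0.0 Y0.0
G1 X15.0 Y0.0
G1 X15.0 Y10.7
G1 X5.7 Y10.7
G1 X5.7 Y23.9
G1 X0.0 Y23.9
G1 X0.0 Y0.0
; layer 6
G0 Z14.9
G0 X0.0 Y0.0
G1 X15.0 Y0.0
G1 X15.0 Y10.7
G1 X5.7 Y10.7
G1 X5.7 Y23.9
G1 X0.0 Y23.9
G1 X0.0 Y0.0
; layer 7
G0 Z17.4
G0 X0.0 Y0.0
G1 X15.0 Y0.0
G1 X15.0 Y10.7
G1 X5.7 Y10.7
G1 X5.7 Y23.9
G1 X0.0 Y23.9
G1 X0.0 Y0.0
; layer 8
G0 Z19.9
G0 X0.0 Y0.0
G1 X15.0 Y0.0
G1 X15.0 Y10.7
G1 X5.7 Y10.7
G1 X5.7 Y23.9
G1 X0.0 Y23.9
G1 X0.0 Y0.0
M2 ; end

The solid is an L-shaped prism: outer 15 × 23.9 mm, arm thicknesses ≈ 10.7 mm (horizontal) and 5.7 mm (vertical), extruded 19.9 mm in z. Slicing at Δz = 2.5 mm — 8 equal slices spanning the solid's height, so layer i sits at z = i·h/8 — gives 8 non-empty perimeters. Each is a 6-segment closed polygon; G0 lifts to the layer z and rapids to the start vertex, then G1 traces the edges.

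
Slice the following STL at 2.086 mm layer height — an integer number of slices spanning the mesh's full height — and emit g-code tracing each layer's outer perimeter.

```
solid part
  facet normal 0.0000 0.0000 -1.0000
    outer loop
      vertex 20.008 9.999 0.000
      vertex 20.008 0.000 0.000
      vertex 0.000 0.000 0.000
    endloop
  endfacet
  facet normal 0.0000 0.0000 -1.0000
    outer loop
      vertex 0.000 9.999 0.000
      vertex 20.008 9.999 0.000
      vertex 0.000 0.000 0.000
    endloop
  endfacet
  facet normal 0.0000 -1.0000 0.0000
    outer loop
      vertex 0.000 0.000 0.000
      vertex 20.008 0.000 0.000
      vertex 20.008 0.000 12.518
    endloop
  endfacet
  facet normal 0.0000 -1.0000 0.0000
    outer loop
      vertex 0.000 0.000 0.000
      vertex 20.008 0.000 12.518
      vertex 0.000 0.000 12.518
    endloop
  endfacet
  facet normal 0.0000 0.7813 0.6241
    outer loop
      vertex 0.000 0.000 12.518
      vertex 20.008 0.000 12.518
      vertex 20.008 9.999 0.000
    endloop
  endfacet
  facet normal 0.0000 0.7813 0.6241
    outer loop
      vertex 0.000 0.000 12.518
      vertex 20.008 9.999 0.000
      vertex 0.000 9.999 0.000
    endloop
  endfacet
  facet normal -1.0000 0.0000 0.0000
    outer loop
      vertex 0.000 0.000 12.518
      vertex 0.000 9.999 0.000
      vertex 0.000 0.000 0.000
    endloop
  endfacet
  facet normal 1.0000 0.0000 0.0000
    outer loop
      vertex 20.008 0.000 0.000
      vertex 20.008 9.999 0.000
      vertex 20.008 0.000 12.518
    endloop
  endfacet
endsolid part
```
; perimeter-only toolpath
G21 ; units = mm
G90 ; absolute positioning
G28 ; home
; layer 1
G0 Z2.086
G0 X0.000 Y0.000
G1 X20.008 Y0.000
G1 X20.008 Y8.332
G1 X0.000 Y8.332
G1 X0.000 Y0.000
; layer 2
G0 Z4.173
G0 X0.000 Y0.000
G1 X20.008 Y0.000
G1 X20.008 Y6.666
G1 X0.000 Y6.666
G1 X0.000 Y0.000
; layer 3
G0 Z6.259
G0 X0.000 Y0.000
G1 X20.008 Y0.000
G1 X20.008 Y5.000
G1 X0.000 Y5.000
G1 X0.000 Y0.000
; layer 4
G0 Z8.345
G0 X0.000 Y0.000
G1 X20.008 Y0.000
G1 X20.008 Y3.333
G1 X0.000 Y3.333
G1 X0.000 Y0.000
; layer 5
G0 Z10.432
G0 X0.000 Y0.000
G1 X20.008 Y0.000
G1 X20.008 Y1.666
G1 X0.000 Y1.666
G1 X0.000 Y0.000
M2 ; end

The solid is a wedge (ramp): 20 × 10 mm base, rising to 12.5 mm along the y=0 edge and sloping linearly to z=0 at y=10. Slicing at Δz = 2.086 mm — 6 equal slices spanning the solid's height, so layer i sits at z = i·h/6 — gives 5 non-empty perimeters. Each is a 4-segment closed polygon; G0 lifts to the layer z and rapids to the start vertex, then G1 traces the edges. The cross-section shrinks linearly with z (the slice at the apex is degenerate and omitted).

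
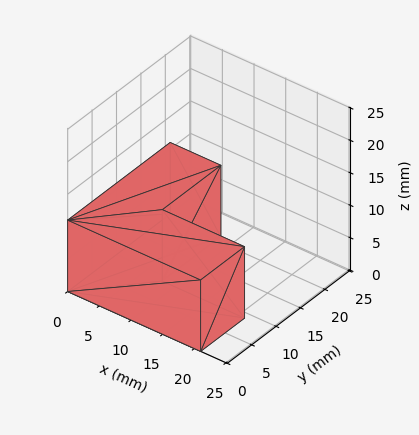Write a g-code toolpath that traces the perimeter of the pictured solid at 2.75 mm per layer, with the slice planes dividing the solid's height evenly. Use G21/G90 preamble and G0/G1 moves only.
Reading the render: the shape is an L-shaped prism: outer 21 × 21 mm, arm thicknesses ≈ 9 mm (horizontal) and 8 mm (vertical), extruded 11 mm in z (dimensions read to the nearest mm from the axis ticks). For the g-code, the solid's height is divided into equal slices at the stated Δz and each level perimeter traced with G1 moves after a G0 lift.

; perimeter-only toolpath
G21 ; units = mm
G90 ; absolute positioning
G28 ; home
; layer 1
G0 Z2.75
G0 X0.00 Y0.00
G1 X21.00 Y0.00
G1 X21.00 Y9.00
G1 X8.00 Y9.00
G1 X8.00 Y21.00
G1 X0.00 Y21.00
G1 X0.00 Y0.00
; layer 2
G0 Z5.50
G0 X0.00 Y0.00
G1 X21.00 Y0.00
G1 X21.00 Y9.00
G1 X8.00 Y9.00
G1 X8.00 Y21.00
G1 X0.00 Y21.00
G1 X0.00 Y0.00
; layer 3
G0 Z8.25
G0 X0.00 Y0.00
G1 X21.00 Y0.00
G1 X21.00 Y9.00
G1 X8.00 Y9.00
G1 X8.00 Y21.00
G1 X0.00 Y21.00
G1 X0.00 Y0.00
; layer 4
G0 Z11.00
G0 X0.00 Y0.00
G1 X21.00 Y0.00
G1 X21.00 Y9.00
G1 X8.00 Y9.00
G1 X8.00 Y21.00
G1 X0.00 Y21.00
G1 X0.00 Y0.00
M2 ; end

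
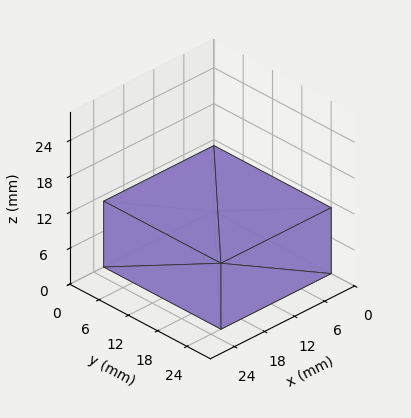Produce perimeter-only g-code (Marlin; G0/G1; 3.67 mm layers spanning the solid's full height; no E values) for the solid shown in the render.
Reading the render: the shape is a rectangular box, roughly 22 × 24 mm footprint and 11 mm tall (dimensions read to the nearest mm from the axis ticks). For the g-code, the solid's height is divided into equal slices at the stated Δz and each level perimeter traced with G1 moves after a G0 lift.

; perimeter-only toolpath
G21 ; units = mm
G90 ; absolute positioning
G28 ; home
; layer 1
G0 Z3.67
G0 X0.00 Y0.00
G1 X22.00 Y0.00
G1 X22.00 Y24.00
G1 X0.00 Y24.00
G1 X0.00 Y0.00
; layer 2
G0 Z7.33
G0 X0.00 Y0.00
G1 X22.00 Y0.00
G1 X22.00 Y24.00
G1 X0.00 Y24.00
G1 X0.00 Y0.00
; layer 3
G0 Z11.00
G0 X0.00 Y0.00
G1 X22.00 Y0.00
G1 X22.00 Y24.00
G1 X0.00 Y24.00
G1 X0.00 Y0.00
M2 ; end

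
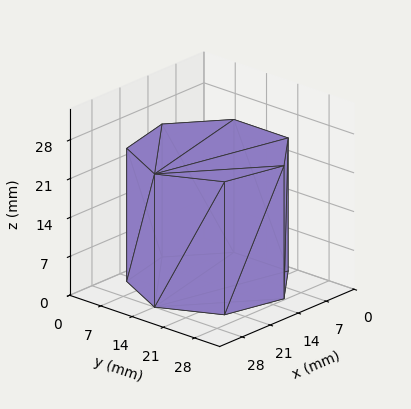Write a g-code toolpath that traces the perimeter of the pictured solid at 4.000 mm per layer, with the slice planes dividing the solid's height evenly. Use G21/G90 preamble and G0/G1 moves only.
Reading the render: the shape is a regular 7-sided prism (a cylinder approximated with 7 flat sides), circumscribed radius ≈ 14 mm, height ≈ 24 mm (dimensions read to the nearest mm from the axis ticks). For the g-code, the solid's height is divided into equal slices at the stated Δz and each level perimeter traced with G1 moves after a G0 lift.

; perimeter-only toolpath
G21 ; units = mm
G90 ; absolute positioning
G28 ; home
; layer 1
G0 Z4.000
G0 X28.000 Y14.000
G1 X22.729 Y24.946
G1 X10.885 Y27.649
G1 X1.386 Y20.074
G1 X1.386 Y7.926
G1 X10.885 Y0.351
G1 X22.729 Y3.054
G1 X28.000 Y14.000
; layer 2
G0 Z8.000
G0 X28.000 Y14.000
G1 X22.729 Y24.946
G1 X10.885 Y27.649
G1 X1.386 Y20.074
G1 X1.386 Y7.926
G1 X10.885 Y0.351
G1 X22.729 Y3.054
G1 X28.000 Y14.000
; layer 3
G0 Z12.000
G0 X28.000 Y14.000
G1 X22.729 Y24.946
G1 X10.885 Y27.649
G1 X1.386 Y20.074
G1 X1.386 Y7.926
G1 X10.885 Y0.351
G1 X22.729 Y3.054
G1 X28.000 Y14.000
; layer 4
G0 Z16.000
G0 X28.000 Y14.000
G1 X22.729 Y24.946
G1 X10.885 Y27.649
G1 X1.386 Y20.074
G1 X1.386 Y7.926
G1 X10.885 Y0.351
G1 X22.729 Y3.054
G1 X28.000 Y14.000
; layer 5
G0 Z20.000
G0 X28.000 Y14.000
G1 X22.729 Y24.946
G1 X10.885 Y27.649
G1 X1.386 Y20.074
G1 X1.386 Y7.926
G1 X10.885 Y0.351
G1 X22.729 Y3.054
G1 X28.000 Y14.000
; layer 6
G0 Z24.000
G0 X28.000 Y14.000
G1 X22.729 Y24.946
G1 X10.885 Y27.649
G1 X1.386 Y20.074
G1 X1.386 Y7.926
G1 X10.885 Y0.351
G1 X22.729 Y3.054
G1 X28.000 Y14.000
M2 ; end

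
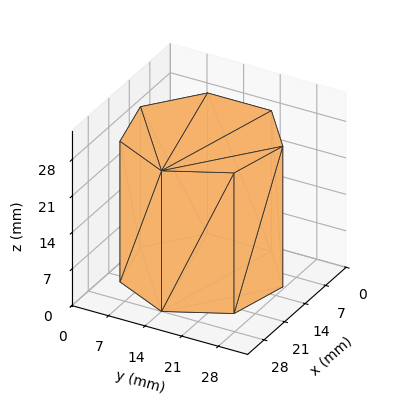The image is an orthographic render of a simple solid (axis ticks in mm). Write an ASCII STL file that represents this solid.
Reading the render: the shape is a regular 7-sided prism (a cylinder approximated with 7 flat sides), circumscribed radius ≈ 14 mm, height ≈ 27 mm (dimensions read to the nearest mm from the axis ticks). For the STL, each face is triangulated and given an outward normal.

solid part
  facet normal 0.0000 0.0000 -1.0000
    outer loop
      vertex 10.9 27.6 0.0
      vertex 22.7 24.9 0.0
      vertex 28.0 14.0 0.0
    endloop
  endfacet
  facet normal 0.0000 0.0000 -1.0000
    outer loop
      vertex 1.4 20.1 0.0
      vertex 10.9 27.6 0.0
      vertex 28.0 14.0 0.0
    endloop
  endfacet
  facet normal 0.0000 0.0000 -1.0000
    outer loop
      vertex 1.4 7.9 0.0
      vertex 1.4 20.1 0.0
      vertex 28.0 14.0 0.0
    endloop
  endfacet
  facet normal 0.0000 0.0000 -1.0000
    outer loop
      vertex 10.9 0.4 0.0
      vertex 1.4 7.9 0.0
      vertex 28.0 14.0 0.0
    endloop
  endfacet
  facet normal 0.0000 0.0000 -1.0000
    outer loop
      vertex 22.7 3.1 0.0
      vertex 10.9 0.4 0.0
      vertex 28.0 14.0 0.0
    endloop
  endfacet
  facet normal 0.0000 0.0000 1.0000
    outer loop
      vertex 28.0 14.0 27.0
      vertex 22.7 24.9 27.0
      vertex 10.9 27.6 27.0
    endloop
  endfacet
  facet normal 0.0000 0.0000 1.0000
    outer loop
      vertex 28.0 14.0 27.0
      vertex 10.9 27.6 27.0
      vertex 1.4 20.1 27.0
    endloop
  endfacet
  facet normal 0.0000 0.0000 1.0000
    outer loop
      vertex 28.0 14.0 27.0
      vertex 1.4 20.1 27.0
      vertex 1.4 7.9 27.0
    endloop
  endfacet
  facet normal 0.0000 0.0000 1.0000
    outer loop
      vertex 28.0 14.0 27.0
      vertex 1.4 7.9 27.0
      vertex 10.9 0.4 27.0
    endloop
  endfacet
  facet normal 0.0000 0.0000 1.0000
    outer loop
      vertex 28.0 14.0 27.0
      vertex 10.9 0.4 27.0
      vertex 22.7 3.1 27.0
    endloop
  endfacet
  facet normal 0.8993 0.4373 0.0000
    outer loop
      vertex 28.0 14.0 0.0
      vertex 22.7 24.9 0.0
      vertex 22.7 24.9 27.0
    endloop
  endfacet
  facet normal 0.8993 0.4373 0.0000
    outer loop
      vertex 28.0 14.0 0.0
      vertex 22.7 24.9 27.0
      vertex 28.0 14.0 27.0
    endloop
  endfacet
  facet normal 0.2230 0.9748 0.0000
    outer loop
      vertex 22.7 24.9 0.0
      vertex 10.9 27.6 0.0
      vertex 10.9 27.6 27.0
    endloop
  endfacet
  facet normal 0.2230 0.9748 0.0000
    outer loop
      vertex 22.7 24.9 0.0
      vertex 10.9 27.6 27.0
      vertex 22.7 24.9 27.0
    endloop
  endfacet
  facet normal -0.6196 0.7849 0.0000
    outer loop
      vertex 10.9 27.6 0.0
      vertex 1.4 20.1 0.0
      vertex 1.4 20.1 27.0
    endloop
  endfacet
  facet normal -0.6196 0.7849 0.0000
    outer loop
      vertex 10.9 27.6 0.0
      vertex 1.4 20.1 27.0
      vertex 10.9 27.6 27.0
    endloop
  endfacet
  facet normal -1.0000 0.0000 0.0000
    outer loop
      vertex 1.4 20.1 0.0
      vertex 1.4 7.9 0.0
      vertex 1.4 7.9 27.0
    endloop
  endfacet
  facet normal -1.0000 0.0000 0.0000
    outer loop
      vertex 1.4 20.1 0.0
      vertex 1.4 7.9 27.0
      vertex 1.4 20.1 27.0
    endloop
  endfacet
  facet normal -0.6196 -0.7849 0.0000
    outer loop
      vertex 1.4 7.9 0.0
      vertex 10.9 0.4 0.0
      vertex 10.9 0.4 27.0
    endloop
  endfacet
  facet normal -0.6196 -0.7849 0.0000
    outer loop
      vertex 1.4 7.9 0.0
      vertex 10.9 0.4 27.0
      vertex 1.4 7.9 27.0
    endloop
  endfacet
  facet normal 0.2230 -0.9748 0.0000
    outer loop
      vertex 10.9 0.4 0.0
      vertex 22.7 3.1 0.0
      vertex 22.7 3.1 27.0
    endloop
  endfacet
  facet normal 0.2230 -0.9748 0.0000
    outer loop
      vertex 10.9 0.4 0.0
      vertex 22.7 3.1 27.0
      vertex 10.9 0.4 27.0
    endloop
  endfacet
  facet normal 0.8993 -0.4373 0.0000
    outer loop
      vertex 22.7 3.1 0.0
      vertex 28.0 14.0 0.0
      vertex 28.0 14.0 27.0
    endloop
  endfacet
  facet normal 0.8993 -0.4373 0.0000
    outer loop
      vertex 22.7 3.1 0.0
      vertex 28.0 14.0 27.0
      vertex 22.7 3.1 27.0
    endloop
  endfacet
endsolid part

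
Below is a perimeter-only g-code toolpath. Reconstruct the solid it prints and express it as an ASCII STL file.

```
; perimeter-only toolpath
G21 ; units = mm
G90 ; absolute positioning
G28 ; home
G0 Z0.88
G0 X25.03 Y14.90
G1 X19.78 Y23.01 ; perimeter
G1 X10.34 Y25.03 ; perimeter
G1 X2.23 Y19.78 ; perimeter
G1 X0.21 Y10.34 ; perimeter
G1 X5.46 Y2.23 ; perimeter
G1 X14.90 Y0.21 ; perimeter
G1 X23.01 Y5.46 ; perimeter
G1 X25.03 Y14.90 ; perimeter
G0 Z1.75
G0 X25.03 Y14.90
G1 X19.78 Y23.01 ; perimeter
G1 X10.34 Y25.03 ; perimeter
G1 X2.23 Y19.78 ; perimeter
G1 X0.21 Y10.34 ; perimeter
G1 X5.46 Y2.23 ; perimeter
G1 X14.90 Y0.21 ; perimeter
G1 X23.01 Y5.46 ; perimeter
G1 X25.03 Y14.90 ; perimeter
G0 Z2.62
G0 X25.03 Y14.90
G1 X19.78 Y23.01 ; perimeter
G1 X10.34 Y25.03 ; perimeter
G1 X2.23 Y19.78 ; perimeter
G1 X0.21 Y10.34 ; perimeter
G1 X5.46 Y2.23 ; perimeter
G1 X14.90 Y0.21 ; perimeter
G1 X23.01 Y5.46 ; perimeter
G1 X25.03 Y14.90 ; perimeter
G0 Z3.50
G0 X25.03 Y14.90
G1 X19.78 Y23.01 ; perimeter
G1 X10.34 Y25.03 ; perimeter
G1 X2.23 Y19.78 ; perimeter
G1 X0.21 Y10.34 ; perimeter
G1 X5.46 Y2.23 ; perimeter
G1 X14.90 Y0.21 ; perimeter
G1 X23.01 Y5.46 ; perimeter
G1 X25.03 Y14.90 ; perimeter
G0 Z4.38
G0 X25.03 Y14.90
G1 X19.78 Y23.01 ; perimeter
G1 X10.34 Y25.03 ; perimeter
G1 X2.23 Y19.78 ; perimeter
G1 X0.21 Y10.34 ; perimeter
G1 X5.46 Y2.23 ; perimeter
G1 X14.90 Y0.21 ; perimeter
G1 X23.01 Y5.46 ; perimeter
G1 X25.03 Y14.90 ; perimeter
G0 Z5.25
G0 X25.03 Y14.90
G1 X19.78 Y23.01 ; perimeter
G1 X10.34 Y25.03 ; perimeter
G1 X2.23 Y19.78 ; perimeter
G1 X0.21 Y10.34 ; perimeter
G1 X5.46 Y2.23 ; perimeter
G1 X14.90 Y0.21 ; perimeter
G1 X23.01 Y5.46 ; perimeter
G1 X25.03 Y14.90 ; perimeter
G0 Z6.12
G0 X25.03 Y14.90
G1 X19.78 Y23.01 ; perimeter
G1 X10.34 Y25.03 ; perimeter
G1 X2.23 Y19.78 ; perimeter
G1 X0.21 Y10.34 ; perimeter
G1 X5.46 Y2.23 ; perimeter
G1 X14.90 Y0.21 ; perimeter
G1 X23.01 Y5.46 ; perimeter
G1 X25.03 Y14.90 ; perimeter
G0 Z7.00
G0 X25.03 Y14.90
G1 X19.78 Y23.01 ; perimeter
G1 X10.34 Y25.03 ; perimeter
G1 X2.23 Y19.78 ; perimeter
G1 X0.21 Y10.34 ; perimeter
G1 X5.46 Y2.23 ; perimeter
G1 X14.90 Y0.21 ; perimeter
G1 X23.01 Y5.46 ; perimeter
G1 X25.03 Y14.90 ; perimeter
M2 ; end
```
solid part
  facet normal 0.0000 0.0000 -1.0000
    outer loop
      vertex 10.34 25.03 0.00
      vertex 19.78 23.01 0.00
      vertex 25.03 14.90 0.00
    endloop
  endfacet
  facet normal 0.0000 0.0000 -1.0000
    outer loop
      vertex 2.23 19.78 0.00
      vertex 10.34 25.03 0.00
      vertex 25.03 14.90 0.00
    endloop
  endfacet
  facet normal 0.0000 0.0000 -1.0000
    outer loop
      vertex 0.21 10.34 0.00
      vertex 2.23 19.78 0.00
      vertex 25.03 14.90 0.00
    endloop
  endfacet
  facet normal 0.0000 0.0000 -1.0000
    outer loop
      vertex 5.46 2.23 0.00
      vertex 0.21 10.34 0.00
      vertex 25.03 14.90 0.00
    endloop
  endfacet
  facet normal 0.0000 0.0000 -1.0000
    outer loop
      vertex 14.90 0.21 0.00
      vertex 5.46 2.23 0.00
      vertex 25.03 14.90 0.00
    endloop
  endfacet
  facet normal 0.0000 0.0000 -1.0000
    outer loop
      vertex 23.01 5.46 0.00
      vertex 14.90 0.21 0.00
      vertex 25.03 14.90 0.00
    endloop
  endfacet
  facet normal 0.0000 0.0000 1.0000
    outer loop
      vertex 25.03 14.90 7.00
      vertex 19.78 23.01 7.00
      vertex 10.34 25.03 7.00
    endloop
  endfacet
  facet normal 0.0000 0.0000 1.0000
    outer loop
      vertex 25.03 14.90 7.00
      vertex 10.34 25.03 7.00
      vertex 2.23 19.78 7.00
    endloop
  endfacet
  facet normal 0.0000 0.0000 1.0000
    outer loop
      vertex 25.03 14.90 7.00
      vertex 2.23 19.78 7.00
      vertex 0.21 10.34 7.00
    endloop
  endfacet
  facet normal 0.0000 0.0000 1.0000
    outer loop
      vertex 25.03 14.90 7.00
      vertex 0.21 10.34 7.00
      vertex 5.46 2.23 7.00
    endloop
  endfacet
  facet normal 0.0000 0.0000 1.0000
    outer loop
      vertex 25.03 14.90 7.00
      vertex 5.46 2.23 7.00
      vertex 14.90 0.21 7.00
    endloop
  endfacet
  facet normal 0.0000 0.0000 1.0000
    outer loop
      vertex 25.03 14.90 7.00
      vertex 14.90 0.21 7.00
      vertex 23.01 5.46 7.00
    endloop
  endfacet
  facet normal 0.8395 0.5434 0.0000
    outer loop
      vertex 25.03 14.90 0.00
      vertex 19.78 23.01 0.00
      vertex 19.78 23.01 7.00
    endloop
  endfacet
  facet normal 0.8395 0.5434 0.0000
    outer loop
      vertex 25.03 14.90 0.00
      vertex 19.78 23.01 7.00
      vertex 25.03 14.90 7.00
    endloop
  endfacet
  facet normal 0.2092 0.9779 0.0000
    outer loop
      vertex 19.78 23.01 0.00
      vertex 10.34 25.03 0.00
      vertex 10.34 25.03 7.00
    endloop
  endfacet
  facet normal 0.2092 0.9779 0.0000
    outer loop
      vertex 19.78 23.01 0.00
      vertex 10.34 25.03 7.00
      vertex 19.78 23.01 7.00
    endloop
  endfacet
  facet normal -0.5434 0.8395 0.0000
    outer loop
      vertex 10.34 25.03 0.00
      vertex 2.23 19.78 0.00
      vertex 2.23 19.78 7.00
    endloop
  endfacet
  facet normal -0.5434 0.8395 0.0000
    outer loop
      vertex 10.34 25.03 0.00
      vertex 2.23 19.78 7.00
      vertex 10.34 25.03 7.00
    endloop
  endfacet
  facet normal -0.9779 0.2092 0.0000
    outer loop
      vertex 2.23 19.78 0.00
      vertex 0.21 10.34 0.00
      vertex 0.21 10.34 7.00
    endloop
  endfacet
  facet normal -0.9779 0.2092 0.0000
    outer loop
      vertex 2.23 19.78 0.00
      vertex 0.21 10.34 7.00
      vertex 2.23 19.78 7.00
    endloop
  endfacet
  facet normal -0.8395 -0.5434 0.0000
    outer loop
      vertex 0.21 10.34 0.00
      vertex 5.46 2.23 0.00
      vertex 5.46 2.23 7.00
    endloop
  endfacet
  facet normal -0.8395 -0.5434 0.0000
    outer loop
      vertex 0.21 10.34 0.00
      vertex 5.46 2.23 7.00
      vertex 0.21 10.34 7.00
    endloop
  endfacet
  facet normal -0.2092 -0.9779 0.0000
    outer loop
      vertex 5.46 2.23 0.00
      vertex 14.90 0.21 0.00
      vertex 14.90 0.21 7.00
    endloop
  endfacet
  facet normal -0.2092 -0.9779 0.0000
    outer loop
      vertex 5.46 2.23 0.00
      vertex 14.90 0.21 7.00
      vertex 5.46 2.23 7.00
    endloop
  endfacet
  facet normal 0.5434 -0.8395 0.0000
    outer loop
      vertex 14.90 0.21 0.00
      vertex 23.01 5.46 0.00
      vertex 23.01 5.46 7.00
    endloop
  endfacet
  facet normal 0.5434 -0.8395 0.0000
    outer loop
      vertex 14.90 0.21 0.00
      vertex 23.01 5.46 7.00
      vertex 14.90 0.21 7.00
    endloop
  endfacet
  facet normal 0.9779 -0.2092 0.0000
    outer loop
      vertex 23.01 5.46 0.00
      vertex 25.03 14.90 0.00
      vertex 25.03 14.90 7.00
    endloop
  endfacet
  facet normal 0.9779 -0.2092 0.0000
    outer loop
      vertex 23.01 5.46 0.00
      vertex 25.03 14.90 7.00
      vertex 23.01 5.46 7.00
    endloop
  endfacet
endsolid part

The G0 Z moves step by Δz≈0.88 mm. Every layer's G1 loop is the same polygon, so the solid is a straight extrusion of it from z=0 to z≈7. Closing with flat bottom and top caps and triangulating gives 28 facets — a regular 8-sided prism (a cylinder approximated with 8 flat sides), circumscribed radius ≈ 12.6 mm, height ≈ 7 mm.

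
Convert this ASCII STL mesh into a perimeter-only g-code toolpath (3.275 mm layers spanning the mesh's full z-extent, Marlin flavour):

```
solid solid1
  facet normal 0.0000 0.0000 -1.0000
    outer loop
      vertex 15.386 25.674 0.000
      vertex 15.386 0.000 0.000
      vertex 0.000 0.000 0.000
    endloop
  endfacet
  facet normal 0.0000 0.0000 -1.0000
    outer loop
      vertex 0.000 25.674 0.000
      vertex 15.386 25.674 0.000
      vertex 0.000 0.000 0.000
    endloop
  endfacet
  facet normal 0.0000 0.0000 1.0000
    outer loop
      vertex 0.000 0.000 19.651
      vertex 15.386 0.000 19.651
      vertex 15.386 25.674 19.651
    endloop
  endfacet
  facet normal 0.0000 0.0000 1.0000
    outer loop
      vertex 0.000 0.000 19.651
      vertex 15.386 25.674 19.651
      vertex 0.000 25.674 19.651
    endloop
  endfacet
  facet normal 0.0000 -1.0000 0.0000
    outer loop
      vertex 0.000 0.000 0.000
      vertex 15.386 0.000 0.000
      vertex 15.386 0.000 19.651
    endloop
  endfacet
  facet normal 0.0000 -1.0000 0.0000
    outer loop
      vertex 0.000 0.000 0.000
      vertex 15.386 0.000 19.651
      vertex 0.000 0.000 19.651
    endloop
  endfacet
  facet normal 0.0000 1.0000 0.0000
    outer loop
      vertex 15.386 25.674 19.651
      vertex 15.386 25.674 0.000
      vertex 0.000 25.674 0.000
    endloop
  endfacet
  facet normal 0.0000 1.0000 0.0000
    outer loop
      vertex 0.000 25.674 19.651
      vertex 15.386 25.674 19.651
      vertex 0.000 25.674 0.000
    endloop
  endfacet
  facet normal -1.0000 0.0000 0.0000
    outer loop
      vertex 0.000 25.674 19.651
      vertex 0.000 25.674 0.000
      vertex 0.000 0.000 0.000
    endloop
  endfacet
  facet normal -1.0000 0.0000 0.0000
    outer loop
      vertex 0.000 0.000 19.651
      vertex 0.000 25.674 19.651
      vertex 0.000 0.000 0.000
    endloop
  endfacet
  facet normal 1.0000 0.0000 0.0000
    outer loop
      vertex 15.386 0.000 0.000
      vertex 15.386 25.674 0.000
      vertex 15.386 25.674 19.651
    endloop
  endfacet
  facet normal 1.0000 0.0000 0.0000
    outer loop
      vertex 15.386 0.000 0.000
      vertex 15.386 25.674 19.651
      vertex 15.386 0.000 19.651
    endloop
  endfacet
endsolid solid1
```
; perimeter-only toolpath
G21 ; units = mm
G90 ; absolute positioning
G28 ; home
; layer 1
G0 Z3.275
G0 X0.000 Y0.000
G1 X15.386 Y0.000
G1 X15.386 Y25.674
G1 X0.000 Y25.674
G1 X0.000 Y0.000
; layer 2
G0 Z6.550
G0 X0.000 Y0.000
G1 X15.386 Y0.000
G1 X15.386 Y25.674
G1 X0.000 Y25.674
G1 X0.000 Y0.000
; layer 3
G0 Z9.825
G0 X0.000 Y0.000
G1 X15.386 Y0.000
G1 X15.386 Y25.674
G1 X0.000 Y25.674
G1 X0.000 Y0.000
; layer 4
G0 Z13.101
G0 X0.000 Y0.000
G1 X15.386 Y0.000
G1 X15.386 Y25.674
G1 X0.000 Y25.674
G1 X0.000 Y0.000
; layer 5
G0 Z16.376
G0 X0.000 Y0.000
G1 X15.386 Y0.000
G1 X15.386 Y25.674
G1 X0.000 Y25.674
G1 X0.000 Y0.000
; layer 6
G0 Z19.651
G0 X0.000 Y0.000
G1 X15.386 Y0.000
G1 X15.386 Y25.674
G1 X0.000 Y25.674
G1 X0.000 Y0.000
M2 ; end

The solid is a rectangular box, roughly 15.4 × 25.7 mm footprint and 19.7 mm tall. Slicing at Δz = 3.275 mm — 6 equal slices spanning the solid's height, so layer i sits at z = i·h/6 — gives 6 non-empty perimeters. Each is a 4-segment closed polygon; G0 lifts to the layer z and rapids to the start vertex, then G1 traces the edges.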